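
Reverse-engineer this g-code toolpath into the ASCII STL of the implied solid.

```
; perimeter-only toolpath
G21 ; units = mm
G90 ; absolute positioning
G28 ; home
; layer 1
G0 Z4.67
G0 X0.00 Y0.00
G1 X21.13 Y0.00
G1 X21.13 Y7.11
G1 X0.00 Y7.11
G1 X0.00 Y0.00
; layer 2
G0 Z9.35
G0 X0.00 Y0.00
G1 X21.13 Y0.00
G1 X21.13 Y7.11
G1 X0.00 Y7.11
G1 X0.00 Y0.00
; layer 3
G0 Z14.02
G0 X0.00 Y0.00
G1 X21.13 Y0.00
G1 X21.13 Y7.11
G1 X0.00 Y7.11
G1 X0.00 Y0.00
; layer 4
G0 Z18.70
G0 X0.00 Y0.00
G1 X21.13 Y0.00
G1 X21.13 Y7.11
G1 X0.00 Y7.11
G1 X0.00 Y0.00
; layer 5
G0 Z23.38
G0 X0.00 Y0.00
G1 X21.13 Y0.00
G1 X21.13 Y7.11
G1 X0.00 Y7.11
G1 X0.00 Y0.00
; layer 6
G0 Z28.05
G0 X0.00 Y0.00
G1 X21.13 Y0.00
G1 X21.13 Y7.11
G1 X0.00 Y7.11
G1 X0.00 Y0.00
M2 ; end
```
solid part
  facet normal 0.0000 0.0000 -1.0000
    outer loop
      vertex 21.13 7.11 0.00
      vertex 21.13 0.00 0.00
      vertex 0.00 0.00 0.00
    endloop
  endfacet
  facet normal 0.0000 0.0000 -1.0000
    outer loop
      vertex 0.00 7.11 0.00
      vertex 21.13 7.11 0.00
      vertex 0.00 0.00 0.00
    endloop
  endfacet
  facet normal 0.0000 0.0000 1.0000
    outer loop
      vertex 0.00 0.00 28.05
      vertex 21.13 0.00 28.05
      vertex 21.13 7.11 28.05
    endloop
  endfacet
  facet normal 0.0000 0.0000 1.0000
    outer loop
      vertex 0.00 0.00 28.05
      vertex 21.13 7.11 28.05
      vertex 0.00 7.11 28.05
    endloop
  endfacet
  facet normal 0.0000 -1.0000 0.0000
    outer loop
      vertex 0.00 0.00 0.00
      vertex 21.13 0.00 0.00
      vertex 21.13 0.00 28.05
    endloop
  endfacet
  facet normal 0.0000 -1.0000 0.0000
    outer loop
      vertex 0.00 0.00 0.00
      vertex 21.13 0.00 28.05
      vertex 0.00 0.00 28.05
    endloop
  endfacet
  facet normal 0.0000 1.0000 0.0000
    outer loop
      vertex 21.13 7.11 28.05
      vertex 21.13 7.11 0.00
      vertex 0.00 7.11 0.00
    endloop
  endfacet
  facet normal 0.0000 1.0000 0.0000
    outer loop
      vertex 0.00 7.11 28.05
      vertex 21.13 7.11 28.05
      vertex 0.00 7.11 0.00
    endloop
  endfacet
  facet normal -1.0000 0.0000 0.0000
    outer loop
      vertex 0.00 7.11 28.05
      vertex 0.00 7.11 0.00
      vertex 0.00 0.00 0.00
    endloop
  endfacet
  facet normal -1.0000 0.0000 0.0000
    outer loop
      vertex 0.00 0.00 28.05
      vertex 0.00 7.11 28.05
      vertex 0.00 0.00 0.00
    endloop
  endfacet
  facet normal 1.0000 0.0000 0.0000
    outer loop
      vertex 21.13 0.00 0.00
      vertex 21.13 7.11 0.00
      vertex 21.13 7.11 28.05
    endloop
  endfacet
  facet normal 1.0000 0.0000 0.0000
    outer loop
      vertex 21.13 0.00 0.00
      vertex 21.13 7.11 28.05
      vertex 21.13 0.00 28.05
    endloop
  endfacet
endsolid part

The G0 Z moves step by Δz≈4.67 mm. Every layer's G1 loop is the same polygon, so the solid is a straight extrusion of it from z=0 to z≈28.1. Closing with flat bottom and top caps and triangulating gives 12 facets — a rectangular box, roughly 21.1 × 7.11 mm footprint and 28.1 mm tall.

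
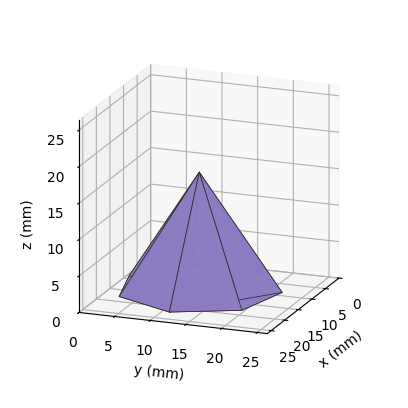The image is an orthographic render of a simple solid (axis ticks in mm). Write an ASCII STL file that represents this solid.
Reading the render: the shape is a regular 7-sided pyramid, base circumscribed radius ≈ 11 mm, apex at z ≈ 16 mm (dimensions read to the nearest mm from the axis ticks). For the STL, each face is triangulated and given an outward normal.

solid part
  facet normal 0.0000 0.0000 -1.0000
    outer loop
      vertex 8.6 21.7 0.0
      vertex 17.9 19.6 0.0
      vertex 22.0 11.0 0.0
    endloop
  endfacet
  facet normal 0.0000 0.0000 -1.0000
    outer loop
      vertex 1.1 15.8 0.0
      vertex 8.6 21.7 0.0
      vertex 22.0 11.0 0.0
    endloop
  endfacet
  facet normal 0.0000 0.0000 -1.0000
    outer loop
      vertex 1.1 6.2 0.0
      vertex 1.1 15.8 0.0
      vertex 22.0 11.0 0.0
    endloop
  endfacet
  facet normal 0.0000 0.0000 -1.0000
    outer loop
      vertex 8.6 0.3 0.0
      vertex 1.1 6.2 0.0
      vertex 22.0 11.0 0.0
    endloop
  endfacet
  facet normal 0.0000 0.0000 -1.0000
    outer loop
      vertex 17.9 2.4 0.0
      vertex 8.6 0.3 0.0
      vertex 22.0 11.0 0.0
    endloop
  endfacet
  facet normal 0.7670 0.3657 0.5273
    outer loop
      vertex 22.0 11.0 0.0
      vertex 17.9 19.6 0.0
      vertex 11.0 11.0 16.0
    endloop
  endfacet
  facet normal 0.1873 0.8293 0.5265
    outer loop
      vertex 17.9 19.6 0.0
      vertex 8.6 21.7 0.0
      vertex 11.0 11.0 16.0
    endloop
  endfacet
  facet normal -0.5259 0.6685 0.5259
    outer loop
      vertex 8.6 21.7 0.0
      vertex 1.1 15.8 0.0
      vertex 11.0 11.0 16.0
    endloop
  endfacet
  facet normal -0.8504 0.0000 0.5262
    outer loop
      vertex 1.1 15.8 0.0
      vertex 1.1 6.2 0.0
      vertex 11.0 11.0 16.0
    endloop
  endfacet
  facet normal -0.5259 -0.6685 0.5259
    outer loop
      vertex 1.1 6.2 0.0
      vertex 8.6 0.3 0.0
      vertex 11.0 11.0 16.0
    endloop
  endfacet
  facet normal 0.1873 -0.8293 0.5265
    outer loop
      vertex 8.6 0.3 0.0
      vertex 17.9 2.4 0.0
      vertex 11.0 11.0 16.0
    endloop
  endfacet
  facet normal 0.7670 -0.3657 0.5273
    outer loop
      vertex 17.9 2.4 0.0
      vertex 22.0 11.0 0.0
      vertex 11.0 11.0 16.0
    endloop
  endfacet
endsolid part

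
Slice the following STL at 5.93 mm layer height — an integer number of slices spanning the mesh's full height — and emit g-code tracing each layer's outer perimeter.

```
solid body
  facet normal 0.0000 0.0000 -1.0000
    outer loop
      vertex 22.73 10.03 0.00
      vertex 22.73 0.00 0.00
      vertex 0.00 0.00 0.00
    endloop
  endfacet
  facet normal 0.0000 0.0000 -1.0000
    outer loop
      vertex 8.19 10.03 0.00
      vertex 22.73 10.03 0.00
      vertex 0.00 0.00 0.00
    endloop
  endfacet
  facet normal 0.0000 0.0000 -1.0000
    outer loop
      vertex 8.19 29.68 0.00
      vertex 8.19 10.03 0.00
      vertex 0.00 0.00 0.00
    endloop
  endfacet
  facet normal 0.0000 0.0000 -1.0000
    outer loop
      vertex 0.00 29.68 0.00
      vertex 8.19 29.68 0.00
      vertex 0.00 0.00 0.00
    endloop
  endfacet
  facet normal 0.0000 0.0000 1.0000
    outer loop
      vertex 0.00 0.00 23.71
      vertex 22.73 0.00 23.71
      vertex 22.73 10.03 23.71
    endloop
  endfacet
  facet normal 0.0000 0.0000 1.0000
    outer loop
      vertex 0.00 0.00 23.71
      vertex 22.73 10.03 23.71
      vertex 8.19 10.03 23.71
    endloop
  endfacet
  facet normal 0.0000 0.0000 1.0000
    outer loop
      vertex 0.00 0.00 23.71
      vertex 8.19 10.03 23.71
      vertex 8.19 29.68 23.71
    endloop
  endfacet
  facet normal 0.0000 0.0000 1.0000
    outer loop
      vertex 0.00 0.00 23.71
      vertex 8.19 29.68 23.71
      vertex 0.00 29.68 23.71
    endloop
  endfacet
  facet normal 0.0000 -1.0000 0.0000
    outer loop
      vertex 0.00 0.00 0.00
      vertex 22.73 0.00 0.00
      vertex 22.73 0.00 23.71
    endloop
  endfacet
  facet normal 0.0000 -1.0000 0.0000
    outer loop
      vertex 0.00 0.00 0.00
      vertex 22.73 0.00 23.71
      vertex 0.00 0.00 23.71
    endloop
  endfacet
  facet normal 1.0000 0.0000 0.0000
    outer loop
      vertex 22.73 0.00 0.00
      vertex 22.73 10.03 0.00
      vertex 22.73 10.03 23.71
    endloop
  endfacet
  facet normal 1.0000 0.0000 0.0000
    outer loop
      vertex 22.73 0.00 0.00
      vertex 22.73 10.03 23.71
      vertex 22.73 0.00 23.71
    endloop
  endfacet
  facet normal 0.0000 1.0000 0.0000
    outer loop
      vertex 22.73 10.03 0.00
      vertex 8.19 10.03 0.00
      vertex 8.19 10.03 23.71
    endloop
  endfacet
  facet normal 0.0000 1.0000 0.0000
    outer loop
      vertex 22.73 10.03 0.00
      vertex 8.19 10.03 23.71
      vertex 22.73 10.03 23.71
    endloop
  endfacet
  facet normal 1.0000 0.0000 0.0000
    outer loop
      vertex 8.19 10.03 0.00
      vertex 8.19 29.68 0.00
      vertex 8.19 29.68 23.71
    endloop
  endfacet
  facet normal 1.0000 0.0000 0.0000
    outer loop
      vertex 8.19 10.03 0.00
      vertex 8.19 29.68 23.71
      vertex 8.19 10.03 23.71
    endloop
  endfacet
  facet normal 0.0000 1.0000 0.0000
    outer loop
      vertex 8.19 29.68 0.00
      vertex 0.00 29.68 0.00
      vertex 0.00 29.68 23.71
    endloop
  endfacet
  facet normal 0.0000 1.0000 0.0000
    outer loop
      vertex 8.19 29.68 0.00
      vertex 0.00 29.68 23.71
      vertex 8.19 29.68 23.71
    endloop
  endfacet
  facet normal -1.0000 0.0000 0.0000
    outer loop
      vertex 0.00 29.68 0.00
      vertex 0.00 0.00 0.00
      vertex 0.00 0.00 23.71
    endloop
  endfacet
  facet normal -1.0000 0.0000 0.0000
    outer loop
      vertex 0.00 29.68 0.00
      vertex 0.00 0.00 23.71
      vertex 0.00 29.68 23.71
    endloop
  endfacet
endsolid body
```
; perimeter-only toolpath
G21 ; units = mm
G90 ; absolute positioning
G28 ; home
; layer 1
G0 Z5.93
G0 X0.00 Y0.00
G1 X22.73 Y0.00
G1 X22.73 Y10.03
G1 X8.19 Y10.03
G1 X8.19 Y29.68
G1 X0.00 Y29.68
G1 X0.00 Y0.00
; layer 2
G0 Z11.86
G0 X0.00 Y0.00
G1 X22.73 Y0.00
G1 X22.73 Y10.03
G1 X8.19 Y10.03
G1 X8.19 Y29.68
G1 X0.00 Y29.68
G1 X0.00 Y0.00
; layer 3
G0 Z17.78
G0 X0.00 Y0.00
G1 X22.73 Y0.00
G1 X22.73 Y10.03
G1 X8.19 Y10.03
G1 X8.19 Y29.68
G1 X0.00 Y29.68
G1 X0.00 Y0.00
; layer 4
G0 Z23.71
G0 X0.00 Y0.00
G1 X22.73 Y0.00
G1 X22.73 Y10.03
G1 X8.19 Y10.03
G1 X8.19 Y29.68
G1 X0.00 Y29.68
G1 X0.00 Y0.00
M2 ; end

The solid is an L-shaped prism: outer 22.7 × 29.7 mm, arm thicknesses ≈ 10 mm (horizontal) and 8.19 mm (vertical), extruded 23.7 mm in z. Slicing at Δz = 5.93 mm — 4 equal slices spanning the solid's height, so layer i sits at z = i·h/4 — gives 4 non-empty perimeters. Each is a 6-segment closed polygon; G0 lifts to the layer z and rapids to the start vertex, then G1 traces the edges.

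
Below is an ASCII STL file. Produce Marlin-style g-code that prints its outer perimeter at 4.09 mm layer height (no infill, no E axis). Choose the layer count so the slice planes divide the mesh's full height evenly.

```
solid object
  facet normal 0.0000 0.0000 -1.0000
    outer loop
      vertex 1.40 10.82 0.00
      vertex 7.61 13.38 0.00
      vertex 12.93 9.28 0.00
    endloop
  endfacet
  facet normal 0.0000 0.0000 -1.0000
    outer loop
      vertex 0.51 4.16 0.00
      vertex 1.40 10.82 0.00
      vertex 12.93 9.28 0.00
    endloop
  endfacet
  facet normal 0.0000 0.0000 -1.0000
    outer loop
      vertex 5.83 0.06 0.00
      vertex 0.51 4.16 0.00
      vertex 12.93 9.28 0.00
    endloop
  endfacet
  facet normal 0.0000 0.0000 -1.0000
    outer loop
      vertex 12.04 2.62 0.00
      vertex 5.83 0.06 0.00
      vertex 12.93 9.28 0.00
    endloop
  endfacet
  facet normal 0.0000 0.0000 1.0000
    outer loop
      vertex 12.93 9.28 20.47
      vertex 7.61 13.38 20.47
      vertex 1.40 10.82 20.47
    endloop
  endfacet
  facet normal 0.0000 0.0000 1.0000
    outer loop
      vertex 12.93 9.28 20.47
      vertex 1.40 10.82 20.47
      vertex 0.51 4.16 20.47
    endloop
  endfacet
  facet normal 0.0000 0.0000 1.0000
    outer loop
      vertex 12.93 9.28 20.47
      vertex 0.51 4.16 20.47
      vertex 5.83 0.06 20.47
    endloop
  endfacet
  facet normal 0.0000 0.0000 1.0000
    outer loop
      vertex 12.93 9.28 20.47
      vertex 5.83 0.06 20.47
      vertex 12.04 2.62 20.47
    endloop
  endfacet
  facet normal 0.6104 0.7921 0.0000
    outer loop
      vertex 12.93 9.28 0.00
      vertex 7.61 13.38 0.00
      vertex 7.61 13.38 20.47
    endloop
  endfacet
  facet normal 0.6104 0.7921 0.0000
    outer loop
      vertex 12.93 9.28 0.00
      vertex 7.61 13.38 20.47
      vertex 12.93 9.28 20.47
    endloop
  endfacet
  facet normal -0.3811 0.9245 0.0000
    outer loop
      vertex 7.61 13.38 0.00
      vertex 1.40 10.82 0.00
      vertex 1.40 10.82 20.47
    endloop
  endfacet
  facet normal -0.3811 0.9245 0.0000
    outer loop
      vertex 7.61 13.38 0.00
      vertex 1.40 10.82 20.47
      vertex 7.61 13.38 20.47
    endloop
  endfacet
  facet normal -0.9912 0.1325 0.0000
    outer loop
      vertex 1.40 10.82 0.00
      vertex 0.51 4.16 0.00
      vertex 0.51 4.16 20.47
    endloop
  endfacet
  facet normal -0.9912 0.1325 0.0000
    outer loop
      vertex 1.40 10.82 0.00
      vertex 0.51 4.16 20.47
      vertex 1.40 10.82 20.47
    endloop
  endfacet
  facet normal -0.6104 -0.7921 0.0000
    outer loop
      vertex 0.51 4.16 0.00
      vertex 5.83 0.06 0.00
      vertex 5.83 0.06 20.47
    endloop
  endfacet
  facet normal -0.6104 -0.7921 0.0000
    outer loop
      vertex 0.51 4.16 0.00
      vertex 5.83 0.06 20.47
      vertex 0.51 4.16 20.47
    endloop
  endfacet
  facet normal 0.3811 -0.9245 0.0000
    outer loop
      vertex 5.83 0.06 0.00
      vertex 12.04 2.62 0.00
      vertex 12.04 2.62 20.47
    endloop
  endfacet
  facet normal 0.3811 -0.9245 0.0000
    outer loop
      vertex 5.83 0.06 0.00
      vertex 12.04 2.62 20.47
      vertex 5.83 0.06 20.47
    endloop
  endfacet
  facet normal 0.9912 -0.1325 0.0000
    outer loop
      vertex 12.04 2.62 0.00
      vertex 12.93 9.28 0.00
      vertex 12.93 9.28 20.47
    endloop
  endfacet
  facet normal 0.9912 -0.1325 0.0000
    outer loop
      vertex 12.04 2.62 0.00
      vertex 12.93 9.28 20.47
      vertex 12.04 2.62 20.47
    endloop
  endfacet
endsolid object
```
; perimeter-only toolpath
G21 ; units = mm
G90 ; absolute positioning
G28 ; home
; layer 1
G0 Z4.09
G0 X12.93 Y9.28
G1 X7.61 Y13.38
G1 X1.40 Y10.82
G1 X0.51 Y4.16
G1 X5.83 Y0.06
G1 X12.04 Y2.62
G1 X12.93 Y9.28
; layer 2
G0 Z8.19
G0 X12.93 Y9.28
G1 X7.61 Y13.38
G1 X1.40 Y10.82
G1 X0.51 Y4.16
G1 X5.83 Y0.06
G1 X12.04 Y2.62
G1 X12.93 Y9.28
; layer 3
G0 Z12.28
G0 X12.93 Y9.28
G1 X7.61 Y13.38
G1 X1.40 Y10.82
G1 X0.51 Y4.16
G1 X5.83 Y0.06
G1 X12.04 Y2.62
G1 X12.93 Y9.28
; layer 4
G0 Z16.38
G0 X12.93 Y9.28
G1 X7.61 Y13.38
G1 X1.40 Y10.82
G1 X0.51 Y4.16
G1 X5.83 Y0.06
G1 X12.04 Y2.62
G1 X12.93 Y9.28
; layer 5
G0 Z20.47
G0 X12.93 Y9.28
G1 X7.61 Y13.38
G1 X1.40 Y10.82
G1 X0.51 Y4.16
G1 X5.83 Y0.06
G1 X12.04 Y2.62
G1 X12.93 Y9.28
M2 ; end

The solid is a regular 6-sided prism (a cylinder approximated with 6 flat sides), circumscribed radius ≈ 6.72 mm, height ≈ 20.5 mm. Slicing at Δz = 4.09 mm — 5 equal slices spanning the solid's height, so layer i sits at z = i·h/5 — gives 5 non-empty perimeters. Each is a 6-segment closed polygon; G0 lifts to the layer z and rapids to the start vertex, then G1 traces the edges.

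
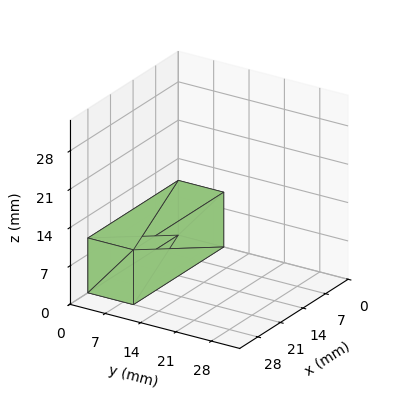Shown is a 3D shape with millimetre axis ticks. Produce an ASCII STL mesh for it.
Reading the render: the shape is a rectangular box, roughly 28 × 9 mm footprint and 10 mm tall (dimensions read to the nearest mm from the axis ticks). For the STL, each face is triangulated and given an outward normal.

solid part
  facet normal 0.0000 0.0000 -1.0000
    outer loop
      vertex 28.00 9.00 0.00
      vertex 28.00 0.00 0.00
      vertex 0.00 0.00 0.00
    endloop
  endfacet
  facet normal 0.0000 0.0000 -1.0000
    outer loop
      vertex 0.00 9.00 0.00
      vertex 28.00 9.00 0.00
      vertex 0.00 0.00 0.00
    endloop
  endfacet
  facet normal 0.0000 0.0000 1.0000
    outer loop
      vertex 0.00 0.00 10.00
      vertex 28.00 0.00 10.00
      vertex 28.00 9.00 10.00
    endloop
  endfacet
  facet normal 0.0000 0.0000 1.0000
    outer loop
      vertex 0.00 0.00 10.00
      vertex 28.00 9.00 10.00
      vertex 0.00 9.00 10.00
    endloop
  endfacet
  facet normal 0.0000 -1.0000 0.0000
    outer loop
      vertex 0.00 0.00 0.00
      vertex 28.00 0.00 0.00
      vertex 28.00 0.00 10.00
    endloop
  endfacet
  facet normal 0.0000 -1.0000 0.0000
    outer loop
      vertex 0.00 0.00 0.00
      vertex 28.00 0.00 10.00
      vertex 0.00 0.00 10.00
    endloop
  endfacet
  facet normal 0.0000 1.0000 0.0000
    outer loop
      vertex 28.00 9.00 10.00
      vertex 28.00 9.00 0.00
      vertex 0.00 9.00 0.00
    endloop
  endfacet
  facet normal 0.0000 1.0000 0.0000
    outer loop
      vertex 0.00 9.00 10.00
      vertex 28.00 9.00 10.00
      vertex 0.00 9.00 0.00
    endloop
  endfacet
  facet normal -1.0000 0.0000 0.0000
    outer loop
      vertex 0.00 9.00 10.00
      vertex 0.00 9.00 0.00
      vertex 0.00 0.00 0.00
    endloop
  endfacet
  facet normal -1.0000 0.0000 0.0000
    outer loop
      vertex 0.00 0.00 10.00
      vertex 0.00 9.00 10.00
      vertex 0.00 0.00 0.00
    endloop
  endfacet
  facet normal 1.0000 0.0000 0.0000
    outer loop
      vertex 28.00 0.00 0.00
      vertex 28.00 9.00 0.00
      vertex 28.00 9.00 10.00
    endloop
  endfacet
  facet normal 1.0000 0.0000 0.0000
    outer loop
      vertex 28.00 0.00 0.00
      vertex 28.00 9.00 10.00
      vertex 28.00 0.00 10.00
    endloop
  endfacet
endsolid part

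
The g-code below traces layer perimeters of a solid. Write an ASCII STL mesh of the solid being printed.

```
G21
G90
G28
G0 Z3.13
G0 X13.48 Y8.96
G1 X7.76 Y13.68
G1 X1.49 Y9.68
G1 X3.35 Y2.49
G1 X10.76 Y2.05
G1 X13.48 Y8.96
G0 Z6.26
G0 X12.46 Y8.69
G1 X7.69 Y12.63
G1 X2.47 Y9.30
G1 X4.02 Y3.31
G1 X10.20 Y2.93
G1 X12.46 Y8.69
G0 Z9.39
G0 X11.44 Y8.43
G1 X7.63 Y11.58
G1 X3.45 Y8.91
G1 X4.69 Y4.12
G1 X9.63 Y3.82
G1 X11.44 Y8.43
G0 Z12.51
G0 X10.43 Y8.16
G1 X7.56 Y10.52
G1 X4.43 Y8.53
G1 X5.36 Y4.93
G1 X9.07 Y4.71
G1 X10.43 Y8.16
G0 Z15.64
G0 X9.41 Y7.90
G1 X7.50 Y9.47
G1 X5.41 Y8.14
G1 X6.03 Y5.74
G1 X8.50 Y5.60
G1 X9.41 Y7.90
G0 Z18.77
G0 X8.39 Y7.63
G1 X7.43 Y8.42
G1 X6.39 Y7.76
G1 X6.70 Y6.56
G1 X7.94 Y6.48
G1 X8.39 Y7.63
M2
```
solid part
  facet normal 0.0000 0.0000 -1.0000
    outer loop
      vertex 0.51 10.07 0.00
      vertex 7.82 14.73 0.00
      vertex 14.50 9.22 0.00
    endloop
  endfacet
  facet normal 0.0000 0.0000 -1.0000
    outer loop
      vertex 2.68 1.68 0.00
      vertex 0.51 10.07 0.00
      vertex 14.50 9.22 0.00
    endloop
  endfacet
  facet normal 0.0000 0.0000 -1.0000
    outer loop
      vertex 11.33 1.16 0.00
      vertex 2.68 1.68 0.00
      vertex 14.50 9.22 0.00
    endloop
  endfacet
  facet normal 0.6140 0.7443 0.2628
    outer loop
      vertex 14.50 9.22 0.00
      vertex 7.82 14.73 0.00
      vertex 7.37 7.37 21.90
    endloop
  endfacet
  facet normal -0.5187 0.8136 0.2628
    outer loop
      vertex 7.82 14.73 0.00
      vertex 0.51 10.07 0.00
      vertex 7.37 7.37 21.90
    endloop
  endfacet
  facet normal -0.9341 -0.2416 0.2628
    outer loop
      vertex 0.51 10.07 0.00
      vertex 2.68 1.68 0.00
      vertex 7.37 7.37 21.90
    endloop
  endfacet
  facet normal -0.0579 -0.9632 0.2626
    outer loop
      vertex 2.68 1.68 0.00
      vertex 11.33 1.16 0.00
      vertex 7.37 7.37 21.90
    endloop
  endfacet
  facet normal 0.8980 -0.3532 0.2625
    outer loop
      vertex 11.33 1.16 0.00
      vertex 14.50 9.22 0.00
      vertex 7.37 7.37 21.90
    endloop
  endfacet
endsolid part

The G0 Z moves step by Δz≈3.13 mm. The G1 loops shrink linearly with z, so the solid tapers from its base footprint up to z≈21.9. Closing with a flat bottom cap and the tapered top and triangulating gives 8 facets — a regular 5-sided pyramid, base circumscribed radius ≈ 7.37 mm, apex at z ≈ 21.9 mm.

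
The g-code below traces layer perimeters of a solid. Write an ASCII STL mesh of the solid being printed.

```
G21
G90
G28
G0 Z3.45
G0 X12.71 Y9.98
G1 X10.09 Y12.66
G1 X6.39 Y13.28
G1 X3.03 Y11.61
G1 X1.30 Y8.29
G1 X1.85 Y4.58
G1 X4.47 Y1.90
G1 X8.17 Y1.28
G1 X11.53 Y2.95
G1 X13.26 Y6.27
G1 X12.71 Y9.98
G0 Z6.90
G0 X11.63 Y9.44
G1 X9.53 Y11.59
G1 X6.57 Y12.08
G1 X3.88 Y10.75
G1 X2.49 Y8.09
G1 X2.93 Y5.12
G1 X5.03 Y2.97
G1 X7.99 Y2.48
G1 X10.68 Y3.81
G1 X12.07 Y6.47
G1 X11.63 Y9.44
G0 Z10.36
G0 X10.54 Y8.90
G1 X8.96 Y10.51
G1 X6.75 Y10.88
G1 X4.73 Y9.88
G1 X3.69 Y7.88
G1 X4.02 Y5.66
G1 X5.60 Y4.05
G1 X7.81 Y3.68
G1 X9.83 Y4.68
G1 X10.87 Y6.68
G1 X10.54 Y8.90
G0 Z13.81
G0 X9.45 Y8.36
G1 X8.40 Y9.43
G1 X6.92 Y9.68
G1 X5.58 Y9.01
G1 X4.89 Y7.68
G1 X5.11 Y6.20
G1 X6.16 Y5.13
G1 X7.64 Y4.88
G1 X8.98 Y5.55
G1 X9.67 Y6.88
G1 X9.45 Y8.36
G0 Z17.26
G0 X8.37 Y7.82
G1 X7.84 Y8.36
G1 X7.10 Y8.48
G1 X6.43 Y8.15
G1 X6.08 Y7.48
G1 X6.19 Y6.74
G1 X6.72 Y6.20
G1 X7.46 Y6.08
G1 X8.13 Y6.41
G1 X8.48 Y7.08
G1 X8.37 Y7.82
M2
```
solid part
  facet normal 0.0000 0.0000 -1.0000
    outer loop
      vertex 6.21 14.48 0.00
      vertex 10.65 13.74 0.00
      vertex 13.80 10.52 0.00
    endloop
  endfacet
  facet normal 0.0000 0.0000 -1.0000
    outer loop
      vertex 2.18 12.48 0.00
      vertex 6.21 14.48 0.00
      vertex 13.80 10.52 0.00
    endloop
  endfacet
  facet normal 0.0000 0.0000 -1.0000
    outer loop
      vertex 0.10 8.49 0.00
      vertex 2.18 12.48 0.00
      vertex 13.80 10.52 0.00
    endloop
  endfacet
  facet normal 0.0000 0.0000 -1.0000
    outer loop
      vertex 0.76 4.04 0.00
      vertex 0.10 8.49 0.00
      vertex 13.80 10.52 0.00
    endloop
  endfacet
  facet normal 0.0000 0.0000 -1.0000
    outer loop
      vertex 3.91 0.82 0.00
      vertex 0.76 4.04 0.00
      vertex 13.80 10.52 0.00
    endloop
  endfacet
  facet normal 0.0000 0.0000 -1.0000
    outer loop
      vertex 8.35 0.08 0.00
      vertex 3.91 0.82 0.00
      vertex 13.80 10.52 0.00
    endloop
  endfacet
  facet normal 0.0000 0.0000 -1.0000
    outer loop
      vertex 12.38 2.08 0.00
      vertex 8.35 0.08 0.00
      vertex 13.80 10.52 0.00
    endloop
  endfacet
  facet normal 0.0000 0.0000 -1.0000
    outer loop
      vertex 14.46 6.07 0.00
      vertex 12.38 2.08 0.00
      vertex 13.80 10.52 0.00
    endloop
  endfacet
  facet normal 0.6779 0.6632 0.3172
    outer loop
      vertex 13.80 10.52 0.00
      vertex 10.65 13.74 0.00
      vertex 7.28 7.28 20.71
    endloop
  endfacet
  facet normal 0.1559 0.9355 0.3172
    outer loop
      vertex 10.65 13.74 0.00
      vertex 6.21 14.48 0.00
      vertex 7.28 7.28 20.71
    endloop
  endfacet
  facet normal -0.4216 0.8495 0.3171
    outer loop
      vertex 6.21 14.48 0.00
      vertex 2.18 12.48 0.00
      vertex 7.28 7.28 20.71
    endloop
  endfacet
  facet normal -0.8410 0.4384 0.3172
    outer loop
      vertex 2.18 12.48 0.00
      vertex 0.10 8.49 0.00
      vertex 7.28 7.28 20.71
    endloop
  endfacet
  facet normal -0.9381 -0.1391 0.3171
    outer loop
      vertex 0.10 8.49 0.00
      vertex 0.76 4.04 0.00
      vertex 7.28 7.28 20.71
    endloop
  endfacet
  facet normal -0.6779 -0.6632 0.3172
    outer loop
      vertex 0.76 4.04 0.00
      vertex 3.91 0.82 0.00
      vertex 7.28 7.28 20.71
    endloop
  endfacet
  facet normal -0.1559 -0.9355 0.3172
    outer loop
      vertex 3.91 0.82 0.00
      vertex 8.35 0.08 0.00
      vertex 7.28 7.28 20.71
    endloop
  endfacet
  facet normal 0.4216 -0.8495 0.3171
    outer loop
      vertex 8.35 0.08 0.00
      vertex 12.38 2.08 0.00
      vertex 7.28 7.28 20.71
    endloop
  endfacet
  facet normal 0.8410 -0.4384 0.3172
    outer loop
      vertex 12.38 2.08 0.00
      vertex 14.46 6.07 0.00
      vertex 7.28 7.28 20.71
    endloop
  endfacet
  facet normal 0.9381 0.1391 0.3171
    outer loop
      vertex 14.46 6.07 0.00
      vertex 13.80 10.52 0.00
      vertex 7.28 7.28 20.71
    endloop
  endfacet
endsolid part

The G0 Z moves step by Δz≈3.45 mm. The G1 loops shrink linearly with z, so the solid tapers from its base footprint up to z≈20.7. Closing with a flat bottom cap and the tapered top and triangulating gives 18 facets — a regular 10-sided pyramid, base circumscribed radius ≈ 7.28 mm, apex at z ≈ 20.7 mm.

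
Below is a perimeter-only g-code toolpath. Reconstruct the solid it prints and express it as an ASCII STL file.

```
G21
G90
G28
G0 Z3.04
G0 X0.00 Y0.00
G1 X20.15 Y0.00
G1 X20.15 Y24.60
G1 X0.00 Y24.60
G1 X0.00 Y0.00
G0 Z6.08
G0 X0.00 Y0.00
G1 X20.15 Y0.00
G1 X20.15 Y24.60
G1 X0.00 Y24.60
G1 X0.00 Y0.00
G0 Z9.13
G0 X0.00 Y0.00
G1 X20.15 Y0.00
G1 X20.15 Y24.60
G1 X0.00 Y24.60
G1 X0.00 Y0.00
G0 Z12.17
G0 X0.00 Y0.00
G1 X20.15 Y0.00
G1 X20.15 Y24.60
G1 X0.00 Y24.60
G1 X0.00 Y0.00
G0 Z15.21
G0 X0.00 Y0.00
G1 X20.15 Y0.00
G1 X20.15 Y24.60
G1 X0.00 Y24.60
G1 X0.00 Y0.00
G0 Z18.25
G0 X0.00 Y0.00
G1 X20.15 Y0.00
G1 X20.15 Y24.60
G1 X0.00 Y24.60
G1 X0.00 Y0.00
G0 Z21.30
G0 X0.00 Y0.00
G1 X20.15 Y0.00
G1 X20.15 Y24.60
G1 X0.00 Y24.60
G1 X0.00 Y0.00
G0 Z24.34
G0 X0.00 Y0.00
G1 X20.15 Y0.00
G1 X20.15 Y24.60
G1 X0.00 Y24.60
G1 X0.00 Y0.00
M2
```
solid part
  facet normal 0.0000 0.0000 -1.0000
    outer loop
      vertex 20.15 24.60 0.00
      vertex 20.15 0.00 0.00
      vertex 0.00 0.00 0.00
    endloop
  endfacet
  facet normal 0.0000 0.0000 -1.0000
    outer loop
      vertex 0.00 24.60 0.00
      vertex 20.15 24.60 0.00
      vertex 0.00 0.00 0.00
    endloop
  endfacet
  facet normal 0.0000 0.0000 1.0000
    outer loop
      vertex 0.00 0.00 24.34
      vertex 20.15 0.00 24.34
      vertex 20.15 24.60 24.34
    endloop
  endfacet
  facet normal 0.0000 0.0000 1.0000
    outer loop
      vertex 0.00 0.00 24.34
      vertex 20.15 24.60 24.34
      vertex 0.00 24.60 24.34
    endloop
  endfacet
  facet normal 0.0000 -1.0000 0.0000
    outer loop
      vertex 0.00 0.00 0.00
      vertex 20.15 0.00 0.00
      vertex 20.15 0.00 24.34
    endloop
  endfacet
  facet normal 0.0000 -1.0000 0.0000
    outer loop
      vertex 0.00 0.00 0.00
      vertex 20.15 0.00 24.34
      vertex 0.00 0.00 24.34
    endloop
  endfacet
  facet normal 0.0000 1.0000 0.0000
    outer loop
      vertex 20.15 24.60 24.34
      vertex 20.15 24.60 0.00
      vertex 0.00 24.60 0.00
    endloop
  endfacet
  facet normal 0.0000 1.0000 0.0000
    outer loop
      vertex 0.00 24.60 24.34
      vertex 20.15 24.60 24.34
      vertex 0.00 24.60 0.00
    endloop
  endfacet
  facet normal -1.0000 0.0000 0.0000
    outer loop
      vertex 0.00 24.60 24.34
      vertex 0.00 24.60 0.00
      vertex 0.00 0.00 0.00
    endloop
  endfacet
  facet normal -1.0000 0.0000 0.0000
    outer loop
      vertex 0.00 0.00 24.34
      vertex 0.00 24.60 24.34
      vertex 0.00 0.00 0.00
    endloop
  endfacet
  facet normal 1.0000 0.0000 0.0000
    outer loop
      vertex 20.15 0.00 0.00
      vertex 20.15 24.60 0.00
      vertex 20.15 24.60 24.34
    endloop
  endfacet
  facet normal 1.0000 0.0000 0.0000
    outer loop
      vertex 20.15 0.00 0.00
      vertex 20.15 24.60 24.34
      vertex 20.15 0.00 24.34
    endloop
  endfacet
endsolid part

The G0 Z moves step by Δz≈3.04 mm. Every layer's G1 loop is the same polygon, so the solid is a straight extrusion of it from z=0 to z≈24.3. Closing with flat bottom and top caps and triangulating gives 12 facets — a rectangular box, roughly 20.1 × 24.6 mm footprint and 24.3 mm tall.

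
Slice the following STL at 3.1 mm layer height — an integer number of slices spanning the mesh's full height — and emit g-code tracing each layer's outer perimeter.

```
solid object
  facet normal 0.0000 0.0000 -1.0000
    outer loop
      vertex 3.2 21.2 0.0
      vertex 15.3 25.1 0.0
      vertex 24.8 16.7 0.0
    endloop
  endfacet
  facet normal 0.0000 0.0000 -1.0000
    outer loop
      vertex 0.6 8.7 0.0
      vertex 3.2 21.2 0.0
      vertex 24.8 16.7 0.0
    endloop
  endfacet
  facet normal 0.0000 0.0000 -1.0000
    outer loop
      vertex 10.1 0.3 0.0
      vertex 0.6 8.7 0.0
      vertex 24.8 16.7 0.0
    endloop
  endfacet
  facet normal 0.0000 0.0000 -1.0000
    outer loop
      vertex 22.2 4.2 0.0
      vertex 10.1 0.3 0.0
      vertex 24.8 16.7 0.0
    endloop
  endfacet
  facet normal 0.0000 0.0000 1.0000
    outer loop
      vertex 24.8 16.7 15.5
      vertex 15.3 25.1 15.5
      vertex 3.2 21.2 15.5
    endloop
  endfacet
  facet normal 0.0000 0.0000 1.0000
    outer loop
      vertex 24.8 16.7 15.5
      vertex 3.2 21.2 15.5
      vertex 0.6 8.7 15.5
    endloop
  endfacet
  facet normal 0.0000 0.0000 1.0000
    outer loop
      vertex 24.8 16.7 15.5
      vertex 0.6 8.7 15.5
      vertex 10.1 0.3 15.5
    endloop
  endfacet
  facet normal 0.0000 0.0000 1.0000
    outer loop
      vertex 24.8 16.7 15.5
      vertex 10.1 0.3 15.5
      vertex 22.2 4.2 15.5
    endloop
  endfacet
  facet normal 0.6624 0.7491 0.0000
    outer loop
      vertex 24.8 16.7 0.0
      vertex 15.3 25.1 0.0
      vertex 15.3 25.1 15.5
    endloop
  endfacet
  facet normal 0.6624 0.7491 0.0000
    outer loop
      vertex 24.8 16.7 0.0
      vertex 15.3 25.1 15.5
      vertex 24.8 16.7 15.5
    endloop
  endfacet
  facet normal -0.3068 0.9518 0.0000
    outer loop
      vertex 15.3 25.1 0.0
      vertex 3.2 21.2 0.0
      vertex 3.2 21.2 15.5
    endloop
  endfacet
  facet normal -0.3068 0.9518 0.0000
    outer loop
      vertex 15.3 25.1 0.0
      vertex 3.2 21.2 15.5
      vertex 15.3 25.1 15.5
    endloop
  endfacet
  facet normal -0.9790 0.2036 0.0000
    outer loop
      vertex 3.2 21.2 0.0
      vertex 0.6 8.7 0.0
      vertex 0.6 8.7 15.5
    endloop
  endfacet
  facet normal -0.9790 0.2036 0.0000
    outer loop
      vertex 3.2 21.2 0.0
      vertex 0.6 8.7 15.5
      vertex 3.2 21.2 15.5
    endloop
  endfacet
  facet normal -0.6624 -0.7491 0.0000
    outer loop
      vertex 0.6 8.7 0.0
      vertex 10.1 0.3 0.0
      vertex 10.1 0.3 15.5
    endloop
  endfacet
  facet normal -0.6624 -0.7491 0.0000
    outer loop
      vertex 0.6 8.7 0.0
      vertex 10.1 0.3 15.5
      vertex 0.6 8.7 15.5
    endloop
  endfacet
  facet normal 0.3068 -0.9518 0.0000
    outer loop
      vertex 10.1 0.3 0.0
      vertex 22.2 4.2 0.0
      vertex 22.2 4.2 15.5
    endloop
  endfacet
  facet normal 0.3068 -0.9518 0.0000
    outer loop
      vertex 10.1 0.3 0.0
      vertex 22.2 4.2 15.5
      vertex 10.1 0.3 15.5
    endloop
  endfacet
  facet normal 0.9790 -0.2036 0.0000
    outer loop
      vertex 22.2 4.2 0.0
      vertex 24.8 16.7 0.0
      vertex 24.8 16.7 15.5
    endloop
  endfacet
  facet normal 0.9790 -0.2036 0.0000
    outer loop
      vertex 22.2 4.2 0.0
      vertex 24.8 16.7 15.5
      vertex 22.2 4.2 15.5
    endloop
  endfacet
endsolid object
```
; perimeter-only toolpath
G21 ; units = mm
G90 ; absolute positioning
G28 ; home
; layer 1
G0 Z3.1
G0 X24.8 Y16.7
G1 X15.3 Y25.1
G1 X3.2 Y21.2
G1 X0.6 Y8.7
G1 X10.1 Y0.3
G1 X22.2 Y4.2
G1 X24.8 Y16.7
; layer 2
G0 Z6.2
G0 X24.8 Y16.7
G1 X15.3 Y25.1
G1 X3.2 Y21.2
G1 X0.6 Y8.7
G1 X10.1 Y0.3
G1 X22.2 Y4.2
G1 X24.8 Y16.7
; layer 3
G0 Z9.3
G0 X24.8 Y16.7
G1 X15.3 Y25.1
G1 X3.2 Y21.2
G1 X0.6 Y8.7
G1 X10.1 Y0.3
G1 X22.2 Y4.2
G1 X24.8 Y16.7
; layer 4
G0 Z12.4
G0 X24.8 Y16.7
G1 X15.3 Y25.1
G1 X3.2 Y21.2
G1 X0.6 Y8.7
G1 X10.1 Y0.3
G1 X22.2 Y4.2
G1 X24.8 Y16.7
; layer 5
G0 Z15.5
G0 X24.8 Y16.7
G1 X15.3 Y25.1
G1 X3.2 Y21.2
G1 X0.6 Y8.7
G1 X10.1 Y0.3
G1 X22.2 Y4.2
G1 X24.8 Y16.7
M2 ; end

The solid is a regular 6-sided prism (a cylinder approximated with 6 flat sides), circumscribed radius ≈ 12.7 mm, height ≈ 15.5 mm. Slicing at Δz = 3.1 mm — 5 equal slices spanning the solid's height, so layer i sits at z = i·h/5 — gives 5 non-empty perimeters. Each is a 6-segment closed polygon; G0 lifts to the layer z and rapids to the start vertex, then G1 traces the edges.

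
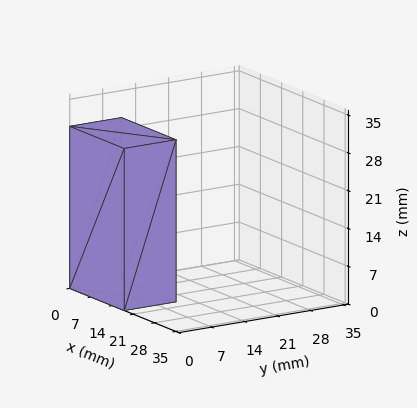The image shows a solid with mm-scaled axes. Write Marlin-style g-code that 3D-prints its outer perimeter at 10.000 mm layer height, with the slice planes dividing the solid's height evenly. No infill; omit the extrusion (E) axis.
Reading the render: the shape is a rectangular box, roughly 18 × 11 mm footprint and 30 mm tall (dimensions read to the nearest mm from the axis ticks). For the g-code, the solid's height is divided into equal slices at the stated Δz and each level perimeter traced with G1 moves after a G0 lift.

; perimeter-only toolpath
G21 ; units = mm
G90 ; absolute positioning
G28 ; home
; layer 1
G0 Z10.000
G0 X0.000 Y0.000
G1 X18.000 Y0.000
G1 X18.000 Y11.000
G1 X0.000 Y11.000
G1 X0.000 Y0.000
; layer 2
G0 Z20.000
G0 X0.000 Y0.000
G1 X18.000 Y0.000
G1 X18.000 Y11.000
G1 X0.000 Y11.000
G1 X0.000 Y0.000
; layer 3
G0 Z30.000
G0 X0.000 Y0.000
G1 X18.000 Y0.000
G1 X18.000 Y11.000
G1 X0.000 Y11.000
G1 X0.000 Y0.000
M2 ; end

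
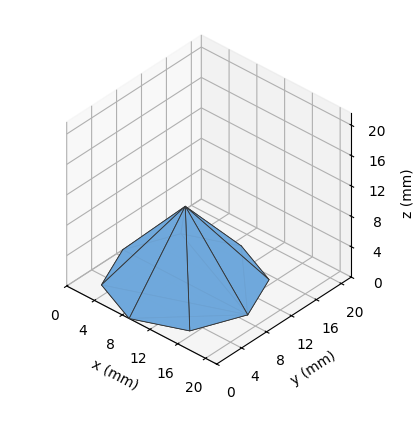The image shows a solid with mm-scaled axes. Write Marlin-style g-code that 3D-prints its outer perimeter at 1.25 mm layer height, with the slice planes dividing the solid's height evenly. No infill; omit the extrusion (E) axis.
Reading the render: the shape is a regular 8-sided pyramid, base circumscribed radius ≈ 9 mm, apex at z ≈ 10 mm (dimensions read to the nearest mm from the axis ticks). For the g-code, the solid's height is divided into equal slices at the stated Δz and each level perimeter traced with G1 moves after a G0 lift.

; perimeter-only toolpath
G21 ; units = mm
G90 ; absolute positioning
G28 ; home
; layer 1
G0 Z1.25
G0 X16.88 Y9.00
G1 X14.56 Y14.56
G1 X9.00 Y16.88
G1 X3.44 Y14.56
G1 X1.12 Y9.00
G1 X3.44 Y3.44
G1 X9.00 Y1.12
G1 X14.56 Y3.44
G1 X16.88 Y9.00
; layer 2
G0 Z2.50
G0 X15.75 Y9.00
G1 X13.77 Y13.77
G1 X9.00 Y15.75
G1 X4.23 Y13.77
G1 X2.25 Y9.00
G1 X4.23 Y4.23
G1 X9.00 Y2.25
G1 X13.77 Y4.23
G1 X15.75 Y9.00
; layer 3
G0 Z3.75
G0 X14.62 Y9.00
G1 X12.97 Y12.97
G1 X9.00 Y14.62
G1 X5.03 Y12.97
G1 X3.38 Y9.00
G1 X5.03 Y5.03
G1 X9.00 Y3.38
G1 X12.97 Y5.03
G1 X14.62 Y9.00
; layer 4
G0 Z5.00
G0 X13.50 Y9.00
G1 X12.18 Y12.18
G1 X9.00 Y13.50
G1 X5.82 Y12.18
G1 X4.50 Y9.00
G1 X5.82 Y5.82
G1 X9.00 Y4.50
G1 X12.18 Y5.82
G1 X13.50 Y9.00
; layer 5
G0 Z6.25
G0 X12.38 Y9.00
G1 X11.38 Y11.38
G1 X9.00 Y12.38
G1 X6.62 Y11.38
G1 X5.62 Y9.00
G1 X6.62 Y6.62
G1 X9.00 Y5.62
G1 X11.38 Y6.62
G1 X12.38 Y9.00
; layer 6
G0 Z7.50
G0 X11.25 Y9.00
G1 X10.59 Y10.59
G1 X9.00 Y11.25
G1 X7.41 Y10.59
G1 X6.75 Y9.00
G1 X7.41 Y7.41
G1 X9.00 Y6.75
G1 X10.59 Y7.41
G1 X11.25 Y9.00
; layer 7
G0 Z8.75
G0 X10.12 Y9.00
G1 X9.79 Y9.79
G1 X9.00 Y10.12
G1 X8.21 Y9.79
G1 X7.88 Y9.00
G1 X8.21 Y8.21
G1 X9.00 Y7.88
G1 X9.79 Y8.21
G1 X10.12 Y9.00
M2 ; end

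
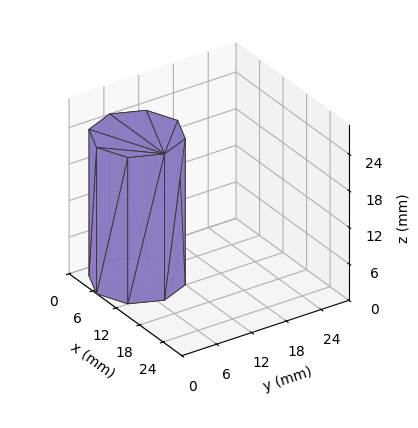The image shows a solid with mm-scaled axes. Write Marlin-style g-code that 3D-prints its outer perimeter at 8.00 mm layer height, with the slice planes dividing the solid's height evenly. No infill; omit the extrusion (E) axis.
Reading the render: the shape is a regular 8-sided prism (a cylinder approximated with 8 flat sides), circumscribed radius ≈ 7 mm, height ≈ 24 mm (dimensions read to the nearest mm from the axis ticks). For the g-code, the solid's height is divided into equal slices at the stated Δz and each level perimeter traced with G1 moves after a G0 lift.

; perimeter-only toolpath
G21 ; units = mm
G90 ; absolute positioning
G28 ; home
; layer 1
G0 Z8.00
G0 X14.00 Y7.00
G1 X11.95 Y11.95
G1 X7.00 Y14.00
G1 X2.05 Y11.95
G1 X0.00 Y7.00
G1 X2.05 Y2.05
G1 X7.00 Y0.00
G1 X11.95 Y2.05
G1 X14.00 Y7.00
; layer 2
G0 Z16.00
G0 X14.00 Y7.00
G1 X11.95 Y11.95
G1 X7.00 Y14.00
G1 X2.05 Y11.95
G1 X0.00 Y7.00
G1 X2.05 Y2.05
G1 X7.00 Y0.00
G1 X11.95 Y2.05
G1 X14.00 Y7.00
; layer 3
G0 Z24.00
G0 X14.00 Y7.00
G1 X11.95 Y11.95
G1 X7.00 Y14.00
G1 X2.05 Y11.95
G1 X0.00 Y7.00
G1 X2.05 Y2.05
G1 X7.00 Y0.00
G1 X11.95 Y2.05
G1 X14.00 Y7.00
M2 ; end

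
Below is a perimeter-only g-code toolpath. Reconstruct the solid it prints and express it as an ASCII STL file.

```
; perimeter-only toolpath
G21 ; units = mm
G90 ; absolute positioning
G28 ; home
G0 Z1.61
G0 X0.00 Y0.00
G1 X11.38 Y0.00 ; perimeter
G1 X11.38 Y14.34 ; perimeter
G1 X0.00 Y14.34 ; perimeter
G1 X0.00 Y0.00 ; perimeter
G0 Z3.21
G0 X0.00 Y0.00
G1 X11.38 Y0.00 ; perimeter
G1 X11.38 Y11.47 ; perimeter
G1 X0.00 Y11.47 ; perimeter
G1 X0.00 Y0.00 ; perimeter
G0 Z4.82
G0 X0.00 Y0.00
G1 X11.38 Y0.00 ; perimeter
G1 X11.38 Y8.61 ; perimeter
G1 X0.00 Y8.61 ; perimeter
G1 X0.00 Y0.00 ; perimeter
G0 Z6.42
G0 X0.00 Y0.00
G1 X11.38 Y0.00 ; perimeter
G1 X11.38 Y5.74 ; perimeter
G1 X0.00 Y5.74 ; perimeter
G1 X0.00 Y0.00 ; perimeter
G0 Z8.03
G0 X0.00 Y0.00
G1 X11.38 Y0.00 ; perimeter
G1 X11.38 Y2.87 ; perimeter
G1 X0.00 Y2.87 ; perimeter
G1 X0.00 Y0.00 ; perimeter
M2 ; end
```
solid part
  facet normal 0.0000 0.0000 -1.0000
    outer loop
      vertex 11.38 17.21 0.00
      vertex 11.38 0.00 0.00
      vertex 0.00 0.00 0.00
    endloop
  endfacet
  facet normal 0.0000 0.0000 -1.0000
    outer loop
      vertex 0.00 17.21 0.00
      vertex 11.38 17.21 0.00
      vertex 0.00 0.00 0.00
    endloop
  endfacet
  facet normal 0.0000 -1.0000 0.0000
    outer loop
      vertex 0.00 0.00 0.00
      vertex 11.38 0.00 0.00
      vertex 11.38 0.00 9.63
    endloop
  endfacet
  facet normal 0.0000 -1.0000 0.0000
    outer loop
      vertex 0.00 0.00 0.00
      vertex 11.38 0.00 9.63
      vertex 0.00 0.00 9.63
    endloop
  endfacet
  facet normal 0.0000 0.4883 0.8727
    outer loop
      vertex 0.00 0.00 9.63
      vertex 11.38 0.00 9.63
      vertex 11.38 17.21 0.00
    endloop
  endfacet
  facet normal 0.0000 0.4883 0.8727
    outer loop
      vertex 0.00 0.00 9.63
      vertex 11.38 17.21 0.00
      vertex 0.00 17.21 0.00
    endloop
  endfacet
  facet normal -1.0000 0.0000 0.0000
    outer loop
      vertex 0.00 0.00 9.63
      vertex 0.00 17.21 0.00
      vertex 0.00 0.00 0.00
    endloop
  endfacet
  facet normal 1.0000 0.0000 0.0000
    outer loop
      vertex 11.38 0.00 0.00
      vertex 11.38 17.21 0.00
      vertex 11.38 0.00 9.63
    endloop
  endfacet
endsolid part

The G0 Z moves step by Δz≈1.61 mm. The G1 loops shrink linearly with z, so the solid tapers from its base footprint up to z≈9.63. Closing with a flat bottom cap and the tapered top and triangulating gives 8 facets — a wedge (ramp): 11.4 × 17.2 mm base, rising to 9.63 mm along the y=0 edge and sloping linearly to z=0 at y=17.2.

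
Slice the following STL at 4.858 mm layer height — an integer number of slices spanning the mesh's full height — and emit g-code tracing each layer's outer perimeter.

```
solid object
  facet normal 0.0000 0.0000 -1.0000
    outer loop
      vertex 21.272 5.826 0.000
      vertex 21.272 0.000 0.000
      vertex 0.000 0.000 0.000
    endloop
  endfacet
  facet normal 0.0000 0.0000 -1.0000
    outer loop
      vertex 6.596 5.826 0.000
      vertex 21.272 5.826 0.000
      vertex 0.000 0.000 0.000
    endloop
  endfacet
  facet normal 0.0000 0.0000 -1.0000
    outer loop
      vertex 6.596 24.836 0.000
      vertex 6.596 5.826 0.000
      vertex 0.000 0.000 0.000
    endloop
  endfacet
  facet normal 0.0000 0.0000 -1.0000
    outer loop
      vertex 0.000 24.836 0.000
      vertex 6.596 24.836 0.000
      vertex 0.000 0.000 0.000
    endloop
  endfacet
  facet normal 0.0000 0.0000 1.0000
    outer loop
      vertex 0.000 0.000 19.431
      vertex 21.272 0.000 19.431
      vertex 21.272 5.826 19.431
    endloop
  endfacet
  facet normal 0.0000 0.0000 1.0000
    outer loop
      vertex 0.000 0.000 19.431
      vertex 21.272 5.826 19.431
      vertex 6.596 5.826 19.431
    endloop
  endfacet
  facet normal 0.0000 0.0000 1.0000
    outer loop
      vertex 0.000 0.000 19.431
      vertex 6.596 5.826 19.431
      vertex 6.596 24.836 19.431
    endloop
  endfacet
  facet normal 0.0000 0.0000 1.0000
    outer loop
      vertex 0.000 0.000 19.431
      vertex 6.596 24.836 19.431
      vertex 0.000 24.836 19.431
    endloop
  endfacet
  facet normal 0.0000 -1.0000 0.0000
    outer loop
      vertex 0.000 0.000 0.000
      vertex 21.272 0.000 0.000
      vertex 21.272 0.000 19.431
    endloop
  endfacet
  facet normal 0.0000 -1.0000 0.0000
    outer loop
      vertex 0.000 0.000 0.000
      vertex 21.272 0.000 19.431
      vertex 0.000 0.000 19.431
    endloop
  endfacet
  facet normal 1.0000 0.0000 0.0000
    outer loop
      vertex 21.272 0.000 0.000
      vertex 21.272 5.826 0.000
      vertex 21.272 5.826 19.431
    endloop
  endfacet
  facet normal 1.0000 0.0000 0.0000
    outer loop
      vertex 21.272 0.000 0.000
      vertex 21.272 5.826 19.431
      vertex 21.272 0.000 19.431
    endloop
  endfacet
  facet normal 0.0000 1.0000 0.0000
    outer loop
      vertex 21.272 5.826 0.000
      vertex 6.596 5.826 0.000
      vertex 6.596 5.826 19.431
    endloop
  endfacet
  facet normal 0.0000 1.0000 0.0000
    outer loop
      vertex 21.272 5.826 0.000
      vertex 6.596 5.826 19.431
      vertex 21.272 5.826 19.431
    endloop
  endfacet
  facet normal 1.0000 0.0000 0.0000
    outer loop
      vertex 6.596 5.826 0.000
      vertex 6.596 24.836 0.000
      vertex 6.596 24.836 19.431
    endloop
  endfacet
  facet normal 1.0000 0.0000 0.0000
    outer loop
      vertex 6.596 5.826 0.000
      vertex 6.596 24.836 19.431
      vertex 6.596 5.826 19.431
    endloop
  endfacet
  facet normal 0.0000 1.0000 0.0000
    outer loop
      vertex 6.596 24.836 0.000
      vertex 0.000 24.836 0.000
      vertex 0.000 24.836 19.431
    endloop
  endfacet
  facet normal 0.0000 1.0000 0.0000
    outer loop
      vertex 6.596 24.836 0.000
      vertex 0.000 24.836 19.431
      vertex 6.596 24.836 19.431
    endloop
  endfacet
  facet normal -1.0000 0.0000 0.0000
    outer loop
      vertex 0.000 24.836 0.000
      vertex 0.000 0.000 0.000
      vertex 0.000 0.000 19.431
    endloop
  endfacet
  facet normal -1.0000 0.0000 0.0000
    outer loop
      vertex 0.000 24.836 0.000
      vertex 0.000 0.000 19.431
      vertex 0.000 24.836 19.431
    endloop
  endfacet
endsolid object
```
; perimeter-only toolpath
G21 ; units = mm
G90 ; absolute positioning
G28 ; home
; layer 1
G0 Z4.858
G0 X0.000 Y0.000
G1 X21.272 Y0.000
G1 X21.272 Y5.826
G1 X6.596 Y5.826
G1 X6.596 Y24.836
G1 X0.000 Y24.836
G1 X0.000 Y0.000
; layer 2
G0 Z9.716
G0 X0.000 Y0.000
G1 X21.272 Y0.000
G1 X21.272 Y5.826
G1 X6.596 Y5.826
G1 X6.596 Y24.836
G1 X0.000 Y24.836
G1 X0.000 Y0.000
; layer 3
G0 Z14.573
G0 X0.000 Y0.000
G1 X21.272 Y0.000
G1 X21.272 Y5.826
G1 X6.596 Y5.826
G1 X6.596 Y24.836
G1 X0.000 Y24.836
G1 X0.000 Y0.000
; layer 4
G0 Z19.431
G0 X0.000 Y0.000
G1 X21.272 Y0.000
G1 X21.272 Y5.826
G1 X6.596 Y5.826
G1 X6.596 Y24.836
G1 X0.000 Y24.836
G1 X0.000 Y0.000
M2 ; end

The solid is an L-shaped prism: outer 21.3 × 24.8 mm, arm thicknesses ≈ 5.83 mm (horizontal) and 6.6 mm (vertical), extruded 19.4 mm in z. Slicing at Δz = 4.858 mm — 4 equal slices spanning the solid's height, so layer i sits at z = i·h/4 — gives 4 non-empty perimeters. Each is a 6-segment closed polygon; G0 lifts to the layer z and rapids to the start vertex, then G1 traces the edges.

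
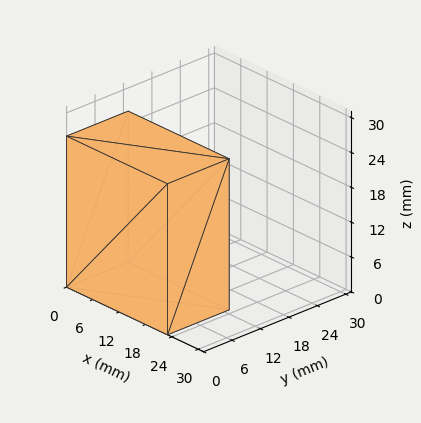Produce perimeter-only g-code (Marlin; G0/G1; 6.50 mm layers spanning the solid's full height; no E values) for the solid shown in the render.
Reading the render: the shape is a rectangular box, roughly 23 × 13 mm footprint and 26 mm tall (dimensions read to the nearest mm from the axis ticks). For the g-code, the solid's height is divided into equal slices at the stated Δz and each level perimeter traced with G1 moves after a G0 lift.

; perimeter-only toolpath
G21 ; units = mm
G90 ; absolute positioning
G28 ; home
; layer 1
G0 Z6.50
G0 X0.00 Y0.00
G1 X23.00 Y0.00
G1 X23.00 Y13.00
G1 X0.00 Y13.00
G1 X0.00 Y0.00
; layer 2
G0 Z13.00
G0 X0.00 Y0.00
G1 X23.00 Y0.00
G1 X23.00 Y13.00
G1 X0.00 Y13.00
G1 X0.00 Y0.00
; layer 3
G0 Z19.50
G0 X0.00 Y0.00
G1 X23.00 Y0.00
G1 X23.00 Y13.00
G1 X0.00 Y13.00
G1 X0.00 Y0.00
; layer 4
G0 Z26.00
G0 X0.00 Y0.00
G1 X23.00 Y0.00
G1 X23.00 Y13.00
G1 X0.00 Y13.00
G1 X0.00 Y0.00
M2 ; end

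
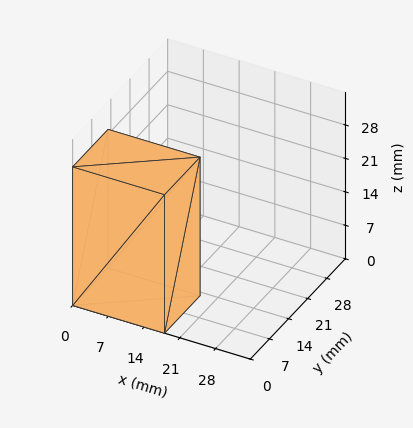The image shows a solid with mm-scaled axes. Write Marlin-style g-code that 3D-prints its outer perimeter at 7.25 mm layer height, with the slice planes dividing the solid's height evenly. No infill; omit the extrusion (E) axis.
Reading the render: the shape is a rectangular box, roughly 18 × 13 mm footprint and 29 mm tall (dimensions read to the nearest mm from the axis ticks). For the g-code, the solid's height is divided into equal slices at the stated Δz and each level perimeter traced with G1 moves after a G0 lift.

; perimeter-only toolpath
G21 ; units = mm
G90 ; absolute positioning
G28 ; home
; layer 1
G0 Z7.25
G0 X0.00 Y0.00
G1 X18.00 Y0.00
G1 X18.00 Y13.00
G1 X0.00 Y13.00
G1 X0.00 Y0.00
; layer 2
G0 Z14.50
G0 X0.00 Y0.00
G1 X18.00 Y0.00
G1 X18.00 Y13.00
G1 X0.00 Y13.00
G1 X0.00 Y0.00
; layer 3
G0 Z21.75
G0 X0.00 Y0.00
G1 X18.00 Y0.00
G1 X18.00 Y13.00
G1 X0.00 Y13.00
G1 X0.00 Y0.00
; layer 4
G0 Z29.00
G0 X0.00 Y0.00
G1 X18.00 Y0.00
G1 X18.00 Y13.00
G1 X0.00 Y13.00
G1 X0.00 Y0.00
M2 ; end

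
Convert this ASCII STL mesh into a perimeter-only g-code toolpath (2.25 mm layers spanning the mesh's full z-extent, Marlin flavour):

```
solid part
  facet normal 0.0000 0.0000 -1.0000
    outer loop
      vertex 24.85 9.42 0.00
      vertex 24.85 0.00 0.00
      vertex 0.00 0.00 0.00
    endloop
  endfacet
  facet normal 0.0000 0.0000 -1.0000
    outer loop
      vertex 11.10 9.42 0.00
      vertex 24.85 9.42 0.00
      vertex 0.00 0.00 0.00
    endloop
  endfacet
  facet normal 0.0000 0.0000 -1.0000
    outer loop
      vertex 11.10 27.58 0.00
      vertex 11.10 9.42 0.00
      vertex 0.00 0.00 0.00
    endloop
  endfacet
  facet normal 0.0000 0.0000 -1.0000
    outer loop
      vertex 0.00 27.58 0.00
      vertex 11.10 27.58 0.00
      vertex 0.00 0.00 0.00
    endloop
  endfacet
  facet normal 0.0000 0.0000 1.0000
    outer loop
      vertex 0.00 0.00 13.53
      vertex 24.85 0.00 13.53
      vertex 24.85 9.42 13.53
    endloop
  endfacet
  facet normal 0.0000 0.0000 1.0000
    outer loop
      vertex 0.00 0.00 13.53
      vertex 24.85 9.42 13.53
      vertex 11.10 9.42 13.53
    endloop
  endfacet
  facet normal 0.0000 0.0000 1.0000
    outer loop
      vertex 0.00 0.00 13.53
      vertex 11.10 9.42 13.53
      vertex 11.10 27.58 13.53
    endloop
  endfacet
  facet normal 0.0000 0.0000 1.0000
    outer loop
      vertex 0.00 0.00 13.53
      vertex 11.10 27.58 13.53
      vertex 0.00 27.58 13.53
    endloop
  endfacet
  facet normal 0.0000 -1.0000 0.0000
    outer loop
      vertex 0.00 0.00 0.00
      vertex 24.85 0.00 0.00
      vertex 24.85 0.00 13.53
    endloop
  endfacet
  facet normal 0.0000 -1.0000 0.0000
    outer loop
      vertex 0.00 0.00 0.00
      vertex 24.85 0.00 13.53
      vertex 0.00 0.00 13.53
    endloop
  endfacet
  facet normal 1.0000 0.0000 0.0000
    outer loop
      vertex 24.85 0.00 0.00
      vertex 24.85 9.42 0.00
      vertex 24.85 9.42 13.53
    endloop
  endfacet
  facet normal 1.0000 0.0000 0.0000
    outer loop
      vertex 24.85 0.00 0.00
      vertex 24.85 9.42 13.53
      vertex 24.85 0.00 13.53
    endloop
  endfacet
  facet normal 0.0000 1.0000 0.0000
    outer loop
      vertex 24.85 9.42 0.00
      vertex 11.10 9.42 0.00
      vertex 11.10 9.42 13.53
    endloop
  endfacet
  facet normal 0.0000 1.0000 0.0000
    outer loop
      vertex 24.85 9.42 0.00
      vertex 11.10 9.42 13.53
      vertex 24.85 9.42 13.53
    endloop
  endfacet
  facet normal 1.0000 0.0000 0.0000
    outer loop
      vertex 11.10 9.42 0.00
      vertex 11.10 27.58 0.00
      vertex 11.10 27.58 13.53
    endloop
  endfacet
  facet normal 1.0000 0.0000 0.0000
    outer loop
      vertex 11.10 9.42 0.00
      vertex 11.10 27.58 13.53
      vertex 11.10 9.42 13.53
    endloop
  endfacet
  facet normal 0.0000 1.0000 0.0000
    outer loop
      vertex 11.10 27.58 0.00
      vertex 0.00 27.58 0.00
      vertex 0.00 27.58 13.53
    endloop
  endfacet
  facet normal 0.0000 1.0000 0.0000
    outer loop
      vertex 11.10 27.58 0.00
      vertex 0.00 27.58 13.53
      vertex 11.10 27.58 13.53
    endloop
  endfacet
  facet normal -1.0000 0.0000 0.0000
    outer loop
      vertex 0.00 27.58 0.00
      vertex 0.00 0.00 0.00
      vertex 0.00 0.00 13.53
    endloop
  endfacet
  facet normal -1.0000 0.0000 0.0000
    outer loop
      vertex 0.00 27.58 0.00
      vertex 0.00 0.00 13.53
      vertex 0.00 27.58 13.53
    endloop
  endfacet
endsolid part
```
; perimeter-only toolpath
G21 ; units = mm
G90 ; absolute positioning
G28 ; home
; layer 1
G0 Z2.25
G0 X0.00 Y0.00
G1 X24.85 Y0.00
G1 X24.85 Y9.42
G1 X11.10 Y9.42
G1 X11.10 Y27.58
G1 X0.00 Y27.58
G1 X0.00 Y0.00
; layer 2
G0 Z4.51
G0 X0.00 Y0.00
G1 X24.85 Y0.00
G1 X24.85 Y9.42
G1 X11.10 Y9.42
G1 X11.10 Y27.58
G1 X0.00 Y27.58
G1 X0.00 Y0.00
; layer 3
G0 Z6.76
G0 X0.00 Y0.00
G1 X24.85 Y0.00
G1 X24.85 Y9.42
G1 X11.10 Y9.42
G1 X11.10 Y27.58
G1 X0.00 Y27.58
G1 X0.00 Y0.00
; layer 4
G0 Z9.02
G0 X0.00 Y0.00
G1 X24.85 Y0.00
G1 X24.85 Y9.42
G1 X11.10 Y9.42
G1 X11.10 Y27.58
G1 X0.00 Y27.58
G1 X0.00 Y0.00
; layer 5
G0 Z11.27
G0 X0.00 Y0.00
G1 X24.85 Y0.00
G1 X24.85 Y9.42
G1 X11.10 Y9.42
G1 X11.10 Y27.58
G1 X0.00 Y27.58
G1 X0.00 Y0.00
; layer 6
G0 Z13.53
G0 X0.00 Y0.00
G1 X24.85 Y0.00
G1 X24.85 Y9.42
G1 X11.10 Y9.42
G1 X11.10 Y27.58
G1 X0.00 Y27.58
G1 X0.00 Y0.00
M2 ; end

The solid is an L-shaped prism: outer 24.9 × 27.6 mm, arm thicknesses ≈ 9.42 mm (horizontal) and 11.1 mm (vertical), extruded 13.5 mm in z. Slicing at Δz = 2.25 mm — 6 equal slices spanning the solid's height, so layer i sits at z = i·h/6 — gives 6 non-empty perimeters. Each is a 6-segment closed polygon; G0 lifts to the layer z and rapids to the start vertex, then G1 traces the edges.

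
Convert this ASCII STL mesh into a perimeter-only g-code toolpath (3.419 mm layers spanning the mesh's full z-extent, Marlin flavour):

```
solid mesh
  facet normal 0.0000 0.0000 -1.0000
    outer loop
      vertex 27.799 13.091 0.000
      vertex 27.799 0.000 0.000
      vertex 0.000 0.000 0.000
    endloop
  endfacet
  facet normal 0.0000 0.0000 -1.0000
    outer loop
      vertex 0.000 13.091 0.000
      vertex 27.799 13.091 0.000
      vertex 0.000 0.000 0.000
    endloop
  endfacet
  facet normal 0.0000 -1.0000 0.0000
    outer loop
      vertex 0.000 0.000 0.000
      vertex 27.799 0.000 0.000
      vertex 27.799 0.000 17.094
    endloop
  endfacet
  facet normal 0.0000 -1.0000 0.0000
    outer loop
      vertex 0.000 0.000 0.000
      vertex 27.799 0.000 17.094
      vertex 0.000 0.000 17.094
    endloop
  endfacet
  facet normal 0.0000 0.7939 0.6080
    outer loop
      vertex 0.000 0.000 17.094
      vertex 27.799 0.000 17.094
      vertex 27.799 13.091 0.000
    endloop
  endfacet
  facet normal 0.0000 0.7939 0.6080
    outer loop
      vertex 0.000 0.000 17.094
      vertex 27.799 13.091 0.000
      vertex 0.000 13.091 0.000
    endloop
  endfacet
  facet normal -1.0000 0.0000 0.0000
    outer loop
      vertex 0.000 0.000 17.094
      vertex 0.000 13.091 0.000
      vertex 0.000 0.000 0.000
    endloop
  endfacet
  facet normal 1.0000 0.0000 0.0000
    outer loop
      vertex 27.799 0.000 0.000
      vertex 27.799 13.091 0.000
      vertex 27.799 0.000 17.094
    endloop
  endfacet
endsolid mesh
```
; perimeter-only toolpath
G21 ; units = mm
G90 ; absolute positioning
G28 ; home
; layer 1
G0 Z3.419
G0 X0.000 Y0.000
G1 X27.799 Y0.000
G1 X27.799 Y10.473
G1 X0.000 Y10.473
G1 X0.000 Y0.000
; layer 2
G0 Z6.838
G0 X0.000 Y0.000
G1 X27.799 Y0.000
G1 X27.799 Y7.855
G1 X0.000 Y7.855
G1 X0.000 Y0.000
; layer 3
G0 Z10.256
G0 X0.000 Y0.000
G1 X27.799 Y0.000
G1 X27.799 Y5.236
G1 X0.000 Y5.236
G1 X0.000 Y0.000
; layer 4
G0 Z13.675
G0 X0.000 Y0.000
G1 X27.799 Y0.000
G1 X27.799 Y2.618
G1 X0.000 Y2.618
G1 X0.000 Y0.000
M2 ; end

The solid is a wedge (ramp): 27.8 × 13.1 mm base, rising to 17.1 mm along the y=0 edge and sloping linearly to z=0 at y=13.1. Slicing at Δz = 3.419 mm — 5 equal slices spanning the solid's height, so layer i sits at z = i·h/5 — gives 4 non-empty perimeters. Each is a 4-segment closed polygon; G0 lifts to the layer z and rapids to the start vertex, then G1 traces the edges. The cross-section shrinks linearly with z (the slice at the apex is degenerate and omitted).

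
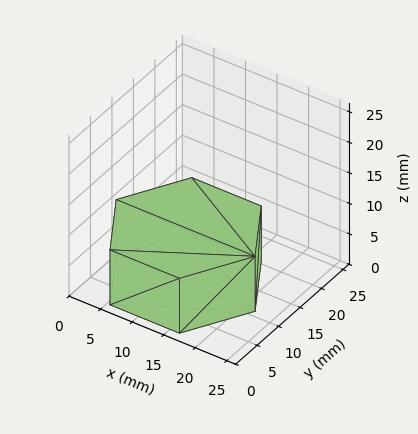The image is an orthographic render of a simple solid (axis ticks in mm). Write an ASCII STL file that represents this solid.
Reading the render: the shape is a regular 6-sided prism (a cylinder approximated with 6 flat sides), circumscribed radius ≈ 11 mm, height ≈ 9 mm (dimensions read to the nearest mm from the axis ticks). For the STL, each face is triangulated and given an outward normal.

solid part
  facet normal 0.0000 0.0000 -1.0000
    outer loop
      vertex 5.500 20.526 0.000
      vertex 16.500 20.526 0.000
      vertex 22.000 11.000 0.000
    endloop
  endfacet
  facet normal 0.0000 0.0000 -1.0000
    outer loop
      vertex 0.000 11.000 0.000
      vertex 5.500 20.526 0.000
      vertex 22.000 11.000 0.000
    endloop
  endfacet
  facet normal 0.0000 0.0000 -1.0000
    outer loop
      vertex 5.500 1.474 0.000
      vertex 0.000 11.000 0.000
      vertex 22.000 11.000 0.000
    endloop
  endfacet
  facet normal 0.0000 0.0000 -1.0000
    outer loop
      vertex 16.500 1.474 0.000
      vertex 5.500 1.474 0.000
      vertex 22.000 11.000 0.000
    endloop
  endfacet
  facet normal 0.0000 0.0000 1.0000
    outer loop
      vertex 22.000 11.000 9.000
      vertex 16.500 20.526 9.000
      vertex 5.500 20.526 9.000
    endloop
  endfacet
  facet normal 0.0000 0.0000 1.0000
    outer loop
      vertex 22.000 11.000 9.000
      vertex 5.500 20.526 9.000
      vertex 0.000 11.000 9.000
    endloop
  endfacet
  facet normal 0.0000 0.0000 1.0000
    outer loop
      vertex 22.000 11.000 9.000
      vertex 0.000 11.000 9.000
      vertex 5.500 1.474 9.000
    endloop
  endfacet
  facet normal 0.0000 0.0000 1.0000
    outer loop
      vertex 22.000 11.000 9.000
      vertex 5.500 1.474 9.000
      vertex 16.500 1.474 9.000
    endloop
  endfacet
  facet normal 0.8660 0.5000 0.0000
    outer loop
      vertex 22.000 11.000 0.000
      vertex 16.500 20.526 0.000
      vertex 16.500 20.526 9.000
    endloop
  endfacet
  facet normal 0.8660 0.5000 0.0000
    outer loop
      vertex 22.000 11.000 0.000
      vertex 16.500 20.526 9.000
      vertex 22.000 11.000 9.000
    endloop
  endfacet
  facet normal 0.0000 1.0000 0.0000
    outer loop
      vertex 16.500 20.526 0.000
      vertex 5.500 20.526 0.000
      vertex 5.500 20.526 9.000
    endloop
  endfacet
  facet normal 0.0000 1.0000 0.0000
    outer loop
      vertex 16.500 20.526 0.000
      vertex 5.500 20.526 9.000
      vertex 16.500 20.526 9.000
    endloop
  endfacet
  facet normal -0.8660 0.5000 0.0000
    outer loop
      vertex 5.500 20.526 0.000
      vertex 0.000 11.000 0.000
      vertex 0.000 11.000 9.000
    endloop
  endfacet
  facet normal -0.8660 0.5000 0.0000
    outer loop
      vertex 5.500 20.526 0.000
      vertex 0.000 11.000 9.000
      vertex 5.500 20.526 9.000
    endloop
  endfacet
  facet normal -0.8660 -0.5000 0.0000
    outer loop
      vertex 0.000 11.000 0.000
      vertex 5.500 1.474 0.000
      vertex 5.500 1.474 9.000
    endloop
  endfacet
  facet normal -0.8660 -0.5000 0.0000
    outer loop
      vertex 0.000 11.000 0.000
      vertex 5.500 1.474 9.000
      vertex 0.000 11.000 9.000
    endloop
  endfacet
  facet normal 0.0000 -1.0000 0.0000
    outer loop
      vertex 5.500 1.474 0.000
      vertex 16.500 1.474 0.000
      vertex 16.500 1.474 9.000
    endloop
  endfacet
  facet normal 0.0000 -1.0000 0.0000
    outer loop
      vertex 5.500 1.474 0.000
      vertex 16.500 1.474 9.000
      vertex 5.500 1.474 9.000
    endloop
  endfacet
  facet normal 0.8660 -0.5000 0.0000
    outer loop
      vertex 16.500 1.474 0.000
      vertex 22.000 11.000 0.000
      vertex 22.000 11.000 9.000
    endloop
  endfacet
  facet normal 0.8660 -0.5000 0.0000
    outer loop
      vertex 16.500 1.474 0.000
      vertex 22.000 11.000 9.000
      vertex 16.500 1.474 9.000
    endloop
  endfacet
endsolid part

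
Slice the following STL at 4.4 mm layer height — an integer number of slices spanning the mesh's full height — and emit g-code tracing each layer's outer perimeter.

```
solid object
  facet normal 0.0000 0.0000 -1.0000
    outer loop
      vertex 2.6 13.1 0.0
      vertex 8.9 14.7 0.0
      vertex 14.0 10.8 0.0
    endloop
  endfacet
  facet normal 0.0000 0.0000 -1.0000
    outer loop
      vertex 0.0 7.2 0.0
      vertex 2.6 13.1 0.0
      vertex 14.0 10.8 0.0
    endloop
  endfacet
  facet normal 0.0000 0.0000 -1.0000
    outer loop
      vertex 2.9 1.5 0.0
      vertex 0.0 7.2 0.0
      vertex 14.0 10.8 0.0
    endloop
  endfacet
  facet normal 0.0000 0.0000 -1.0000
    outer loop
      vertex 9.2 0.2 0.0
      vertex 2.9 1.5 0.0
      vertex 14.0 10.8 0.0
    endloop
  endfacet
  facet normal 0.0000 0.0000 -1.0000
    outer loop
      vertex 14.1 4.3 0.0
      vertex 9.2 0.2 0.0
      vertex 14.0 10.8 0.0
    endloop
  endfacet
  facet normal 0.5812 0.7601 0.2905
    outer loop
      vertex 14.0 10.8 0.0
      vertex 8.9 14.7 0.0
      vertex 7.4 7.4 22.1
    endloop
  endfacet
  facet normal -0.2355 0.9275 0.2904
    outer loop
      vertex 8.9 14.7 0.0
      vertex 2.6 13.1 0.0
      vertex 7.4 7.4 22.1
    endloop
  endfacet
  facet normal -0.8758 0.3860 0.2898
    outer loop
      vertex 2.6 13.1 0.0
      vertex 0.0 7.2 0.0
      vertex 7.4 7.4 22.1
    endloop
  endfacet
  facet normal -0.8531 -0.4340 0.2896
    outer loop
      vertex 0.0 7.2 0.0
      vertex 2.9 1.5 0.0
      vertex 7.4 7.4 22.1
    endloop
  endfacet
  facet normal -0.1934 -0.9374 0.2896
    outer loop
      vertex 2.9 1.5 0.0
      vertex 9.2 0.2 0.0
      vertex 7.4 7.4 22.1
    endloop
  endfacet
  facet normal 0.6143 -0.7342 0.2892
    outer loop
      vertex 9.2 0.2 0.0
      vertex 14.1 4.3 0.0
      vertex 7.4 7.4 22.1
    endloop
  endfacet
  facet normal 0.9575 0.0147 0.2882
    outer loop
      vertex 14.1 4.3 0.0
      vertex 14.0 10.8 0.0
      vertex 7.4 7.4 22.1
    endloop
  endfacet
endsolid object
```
; perimeter-only toolpath
G21 ; units = mm
G90 ; absolute positioning
G28 ; home
; layer 1
G0 Z4.4
G0 X12.7 Y10.1
G1 X8.6 Y13.2
G1 X3.6 Y12.0
G1 X1.5 Y7.2
G1 X3.8 Y2.7
G1 X8.8 Y1.6
G1 X12.8 Y4.9
G1 X12.7 Y10.1
; layer 2
G0 Z8.8
G0 X11.4 Y9.4
G1 X8.3 Y11.8
G1 X4.5 Y10.8
G1 X3.0 Y7.3
G1 X4.7 Y3.9
G1 X8.5 Y3.1
G1 X11.4 Y5.5
G1 X11.4 Y9.4
; layer 3
G0 Z13.3
G0 X10.0 Y8.8
G1 X8.0 Y10.3
G1 X5.5 Y9.7
G1 X4.4 Y7.3
G1 X5.6 Y5.0
G1 X8.1 Y4.5
G1 X10.1 Y6.2
G1 X10.0 Y8.8
; layer 4
G0 Z17.7
G0 X8.7 Y8.1
G1 X7.7 Y8.9
G1 X6.4 Y8.5
G1 X5.9 Y7.4
G1 X6.5 Y6.2
G1 X7.8 Y6.0
G1 X8.7 Y6.8
G1 X8.7 Y8.1
M2 ; end

The solid is a regular 7-sided pyramid, base circumscribed radius ≈ 7.4 mm, apex at z ≈ 22.1 mm. Slicing at Δz = 4.4 mm — 5 equal slices spanning the solid's height, so layer i sits at z = i·h/5 — gives 4 non-empty perimeters. Each is a 7-segment closed polygon; G0 lifts to the layer z and rapids to the start vertex, then G1 traces the edges. The cross-section shrinks linearly with z (the slice at the apex is degenerate and omitted).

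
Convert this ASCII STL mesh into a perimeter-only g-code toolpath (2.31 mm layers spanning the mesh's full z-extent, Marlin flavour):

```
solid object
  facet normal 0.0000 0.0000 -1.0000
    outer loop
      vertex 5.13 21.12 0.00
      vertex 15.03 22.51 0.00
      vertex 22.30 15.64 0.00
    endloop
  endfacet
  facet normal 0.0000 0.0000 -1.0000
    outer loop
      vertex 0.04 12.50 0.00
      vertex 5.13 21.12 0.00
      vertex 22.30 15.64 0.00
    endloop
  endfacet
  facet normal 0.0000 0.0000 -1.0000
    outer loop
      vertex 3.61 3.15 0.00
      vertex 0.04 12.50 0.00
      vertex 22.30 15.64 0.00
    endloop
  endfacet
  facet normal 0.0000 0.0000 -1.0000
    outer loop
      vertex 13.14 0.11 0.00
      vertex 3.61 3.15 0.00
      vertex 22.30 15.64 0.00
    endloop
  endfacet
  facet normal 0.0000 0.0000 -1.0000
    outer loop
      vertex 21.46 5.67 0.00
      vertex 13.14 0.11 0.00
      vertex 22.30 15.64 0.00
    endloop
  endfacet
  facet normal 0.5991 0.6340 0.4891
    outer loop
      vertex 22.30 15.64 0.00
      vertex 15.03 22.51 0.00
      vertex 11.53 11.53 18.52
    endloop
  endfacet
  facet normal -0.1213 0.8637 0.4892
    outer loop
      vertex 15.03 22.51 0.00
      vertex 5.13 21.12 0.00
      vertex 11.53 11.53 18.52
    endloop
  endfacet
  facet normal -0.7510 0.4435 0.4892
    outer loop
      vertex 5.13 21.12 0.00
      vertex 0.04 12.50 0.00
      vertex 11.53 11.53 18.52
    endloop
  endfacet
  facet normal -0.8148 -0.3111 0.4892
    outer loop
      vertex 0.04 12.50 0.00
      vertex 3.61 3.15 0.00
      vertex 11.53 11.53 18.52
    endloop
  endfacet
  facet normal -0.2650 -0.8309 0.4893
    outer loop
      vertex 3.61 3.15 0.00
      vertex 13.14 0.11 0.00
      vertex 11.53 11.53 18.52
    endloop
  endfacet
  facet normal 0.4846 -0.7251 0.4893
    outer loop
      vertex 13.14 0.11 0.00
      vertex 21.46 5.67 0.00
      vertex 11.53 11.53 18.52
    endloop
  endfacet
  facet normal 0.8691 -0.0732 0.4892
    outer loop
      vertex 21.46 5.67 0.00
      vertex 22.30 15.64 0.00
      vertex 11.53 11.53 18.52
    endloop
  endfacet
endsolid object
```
; perimeter-only toolpath
G21 ; units = mm
G90 ; absolute positioning
G28 ; home
; layer 1
G0 Z2.31
G0 X20.95 Y15.13
G1 X14.59 Y21.14
G1 X5.93 Y19.92
G1 X1.48 Y12.38
G1 X4.60 Y4.20
G1 X12.94 Y1.54
G1 X20.22 Y6.40
G1 X20.95 Y15.13
; layer 2
G0 Z4.63
G0 X19.61 Y14.61
G1 X14.15 Y19.77
G1 X6.73 Y18.72
G1 X2.91 Y12.26
G1 X5.59 Y5.24
G1 X12.74 Y2.96
G1 X18.98 Y7.13
G1 X19.61 Y14.61
; layer 3
G0 Z6.95
G0 X18.26 Y14.10
G1 X13.72 Y18.39
G1 X7.53 Y17.52
G1 X4.35 Y12.14
G1 X6.58 Y6.29
G1 X12.54 Y4.39
G1 X17.74 Y7.87
G1 X18.26 Y14.10
; layer 4
G0 Z9.26
G0 X16.91 Y13.59
G1 X13.28 Y17.02
G1 X8.33 Y16.32
G1 X5.78 Y12.02
G1 X7.57 Y7.34
G1 X12.34 Y5.82
G1 X16.50 Y8.60
G1 X16.91 Y13.59
; layer 5
G0 Z11.57
G0 X15.57 Y13.07
G1 X12.84 Y15.65
G1 X9.13 Y15.13
G1 X7.22 Y11.89
G1 X8.56 Y8.39
G1 X12.13 Y7.25
G1 X15.25 Y9.33
G1 X15.57 Y13.07
; layer 6
G0 Z13.89
G0 X14.22 Y12.56
G1 X12.40 Y14.27
G1 X9.93 Y13.93
G1 X8.66 Y11.77
G1 X9.55 Y9.43
G1 X11.93 Y8.67
G1 X14.01 Y10.06
G1 X14.22 Y12.56
; layer 7
G0 Z16.20
G0 X12.88 Y12.04
G1 X11.97 Y12.90
G1 X10.73 Y12.73
G1 X10.09 Y11.65
G1 X10.54 Y10.48
G1 X11.73 Y10.10
G1 X12.77 Y10.80
G1 X12.88 Y12.04
M2 ; end

The solid is a regular 7-sided pyramid, base circumscribed radius ≈ 11.5 mm, apex at z ≈ 18.5 mm. Slicing at Δz = 2.31 mm — 8 equal slices spanning the solid's height, so layer i sits at z = i·h/8 — gives 7 non-empty perimeters. Each is a 7-segment closed polygon; G0 lifts to the layer z and rapids to the start vertex, then G1 traces the edges. The cross-section shrinks linearly with z (the slice at the apex is degenerate and omitted).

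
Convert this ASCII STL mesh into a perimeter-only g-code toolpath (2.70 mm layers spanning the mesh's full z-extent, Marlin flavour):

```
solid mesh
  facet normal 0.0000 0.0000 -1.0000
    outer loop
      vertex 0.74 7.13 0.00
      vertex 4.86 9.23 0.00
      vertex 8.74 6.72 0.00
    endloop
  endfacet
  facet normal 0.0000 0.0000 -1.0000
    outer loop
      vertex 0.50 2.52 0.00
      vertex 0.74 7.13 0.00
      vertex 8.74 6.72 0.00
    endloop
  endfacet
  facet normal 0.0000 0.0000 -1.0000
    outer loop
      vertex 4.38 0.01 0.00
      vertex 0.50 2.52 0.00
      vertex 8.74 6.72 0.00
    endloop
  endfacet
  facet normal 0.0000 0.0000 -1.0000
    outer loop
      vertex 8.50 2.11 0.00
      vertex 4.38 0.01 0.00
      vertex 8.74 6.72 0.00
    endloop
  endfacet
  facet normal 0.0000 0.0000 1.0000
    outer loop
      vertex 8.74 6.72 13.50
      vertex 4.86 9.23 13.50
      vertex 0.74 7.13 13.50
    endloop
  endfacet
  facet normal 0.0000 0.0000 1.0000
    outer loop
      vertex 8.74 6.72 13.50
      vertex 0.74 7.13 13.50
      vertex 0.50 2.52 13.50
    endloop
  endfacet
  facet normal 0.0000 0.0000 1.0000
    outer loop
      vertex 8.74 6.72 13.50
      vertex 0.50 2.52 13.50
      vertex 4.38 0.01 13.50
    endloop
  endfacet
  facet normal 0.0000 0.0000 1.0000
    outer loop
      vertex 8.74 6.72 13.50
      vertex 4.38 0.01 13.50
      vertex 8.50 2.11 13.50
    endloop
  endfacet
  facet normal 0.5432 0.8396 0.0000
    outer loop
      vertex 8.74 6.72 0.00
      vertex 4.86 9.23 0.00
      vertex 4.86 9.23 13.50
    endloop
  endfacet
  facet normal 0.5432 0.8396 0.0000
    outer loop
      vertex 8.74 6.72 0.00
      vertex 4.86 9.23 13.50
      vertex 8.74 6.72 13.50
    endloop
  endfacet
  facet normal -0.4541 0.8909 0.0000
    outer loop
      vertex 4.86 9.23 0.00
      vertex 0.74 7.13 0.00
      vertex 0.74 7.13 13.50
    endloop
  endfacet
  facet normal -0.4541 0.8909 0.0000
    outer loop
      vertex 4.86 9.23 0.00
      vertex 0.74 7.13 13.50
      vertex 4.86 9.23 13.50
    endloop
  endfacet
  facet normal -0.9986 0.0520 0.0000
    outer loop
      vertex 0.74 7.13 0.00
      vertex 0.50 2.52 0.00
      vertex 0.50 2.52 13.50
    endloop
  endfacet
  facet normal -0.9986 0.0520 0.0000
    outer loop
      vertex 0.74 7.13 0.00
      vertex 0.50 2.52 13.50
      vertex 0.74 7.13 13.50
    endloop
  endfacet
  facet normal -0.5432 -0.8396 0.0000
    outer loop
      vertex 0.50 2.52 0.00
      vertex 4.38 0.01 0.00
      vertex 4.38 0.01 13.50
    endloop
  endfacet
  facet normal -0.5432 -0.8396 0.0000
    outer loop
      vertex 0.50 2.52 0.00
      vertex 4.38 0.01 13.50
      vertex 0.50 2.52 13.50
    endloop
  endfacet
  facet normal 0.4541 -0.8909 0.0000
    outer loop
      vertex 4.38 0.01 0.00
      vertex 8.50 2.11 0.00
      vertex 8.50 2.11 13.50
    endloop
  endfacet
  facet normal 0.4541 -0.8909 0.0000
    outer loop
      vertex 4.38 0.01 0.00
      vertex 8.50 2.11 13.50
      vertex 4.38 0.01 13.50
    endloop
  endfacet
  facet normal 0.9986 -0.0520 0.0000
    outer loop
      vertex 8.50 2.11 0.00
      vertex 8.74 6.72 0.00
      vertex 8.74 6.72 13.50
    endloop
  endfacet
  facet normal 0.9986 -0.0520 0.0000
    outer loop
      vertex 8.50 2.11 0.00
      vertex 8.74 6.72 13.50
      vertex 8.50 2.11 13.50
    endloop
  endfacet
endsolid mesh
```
; perimeter-only toolpath
G21 ; units = mm
G90 ; absolute positioning
G28 ; home
; layer 1
G0 Z2.70
G0 X8.74 Y6.72
G1 X4.86 Y9.23
G1 X0.74 Y7.13
G1 X0.50 Y2.52
G1 X4.38 Y0.01
G1 X8.50 Y2.11
G1 X8.74 Y6.72
; layer 2
G0 Z5.40
G0 X8.74 Y6.72
G1 X4.86 Y9.23
G1 X0.74 Y7.13
G1 X0.50 Y2.52
G1 X4.38 Y0.01
G1 X8.50 Y2.11
G1 X8.74 Y6.72
; layer 3
G0 Z8.10
G0 X8.74 Y6.72
G1 X4.86 Y9.23
G1 X0.74 Y7.13
G1 X0.50 Y2.52
G1 X4.38 Y0.01
G1 X8.50 Y2.11
G1 X8.74 Y6.72
; layer 4
G0 Z10.80
G0 X8.74 Y6.72
G1 X4.86 Y9.23
G1 X0.74 Y7.13
G1 X0.50 Y2.52
G1 X4.38 Y0.01
G1 X8.50 Y2.11
G1 X8.74 Y6.72
; layer 5
G0 Z13.50
G0 X8.74 Y6.72
G1 X4.86 Y9.23
G1 X0.74 Y7.13
G1 X0.50 Y2.52
G1 X4.38 Y0.01
G1 X8.50 Y2.11
G1 X8.74 Y6.72
M2 ; end

The solid is a regular 6-sided prism (a cylinder approximated with 6 flat sides), circumscribed radius ≈ 4.62 mm, height ≈ 13.5 mm. Slicing at Δz = 2.70 mm — 5 equal slices spanning the solid's height, so layer i sits at z = i·h/5 — gives 5 non-empty perimeters. Each is a 6-segment closed polygon; G0 lifts to the layer z and rapids to the start vertex, then G1 traces the edges.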